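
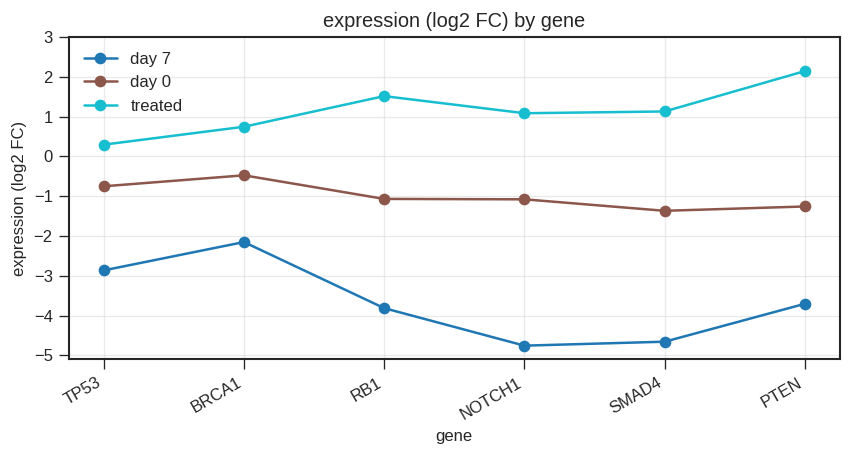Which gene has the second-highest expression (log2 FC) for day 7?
TP53

Top 3 for day 7: BRCA1 ≈ -2, TP53 ≈ -3, PTEN ≈ -4.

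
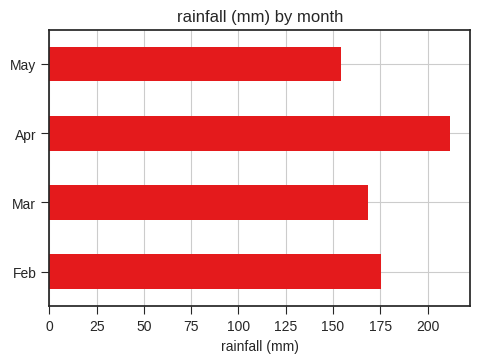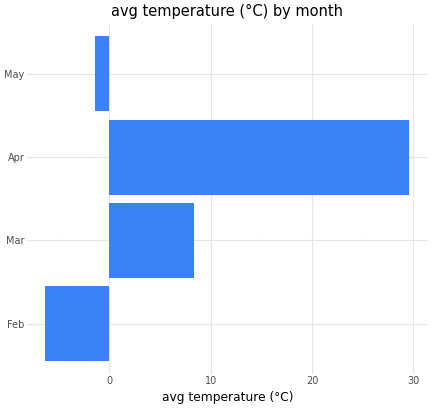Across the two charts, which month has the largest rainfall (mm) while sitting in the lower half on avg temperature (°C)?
Feb

Chart 2 median avg temperature (°C) ≈ 5; below-median months: Feb, May. Among those, Feb has the highest rainfall (mm) (≈ 180).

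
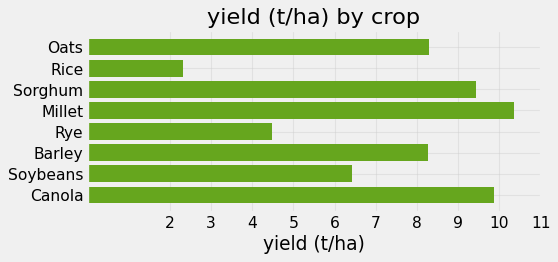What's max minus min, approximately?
Max Millet ≈ 10, min Rice ≈ 2; range ≈ 8.

≈ 8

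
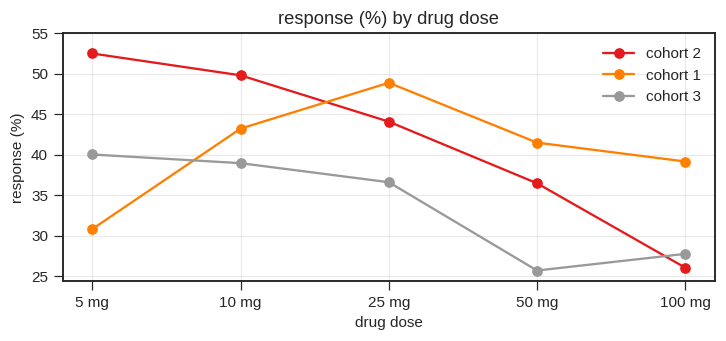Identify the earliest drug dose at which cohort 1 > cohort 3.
10 mg

5 mg: cohort 1 ≈ 30 vs cohort 3 ≈ 40 (not yet); 10 mg: cohort 1 ≈ 45 vs cohort 3 ≈ 40 (first crossover).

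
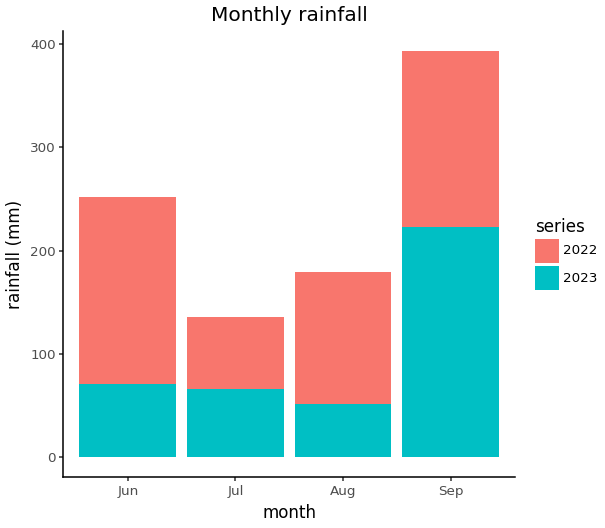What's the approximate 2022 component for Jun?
2022 top ≈ 250, bottom ≈ 50; segment ≈ 200.

≈ 200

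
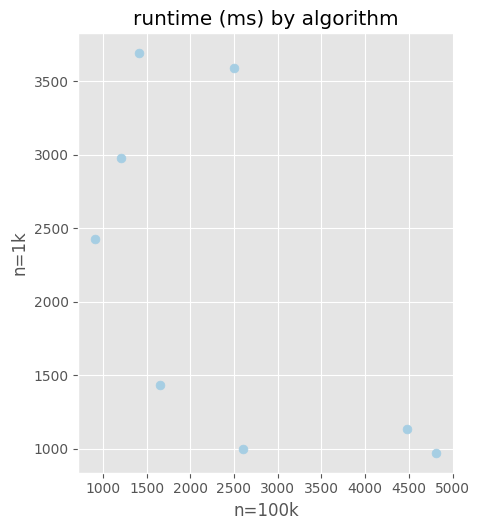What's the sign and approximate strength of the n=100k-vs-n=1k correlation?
Points are negatively correlated; moderate (|r| ≈ 0.6).

negative, moderate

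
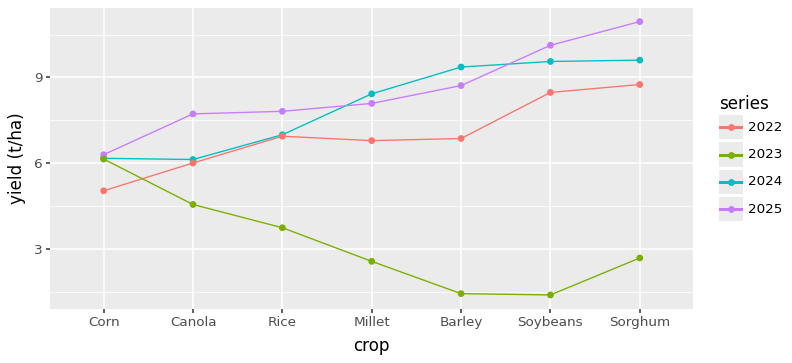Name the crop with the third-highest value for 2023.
Rice

Top 4 for 2023: Corn ≈ 6, Canola ≈ 5, Rice ≈ 4, Sorghum ≈ 3.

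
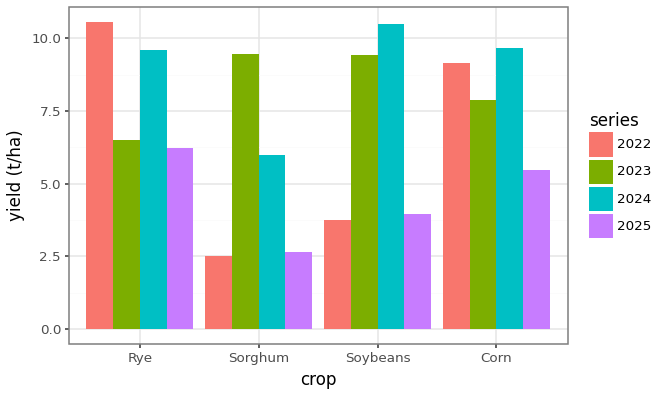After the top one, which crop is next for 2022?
Corn

Top 3 for 2022: Rye ≈ 11, Corn ≈ 9, Soybeans ≈ 4.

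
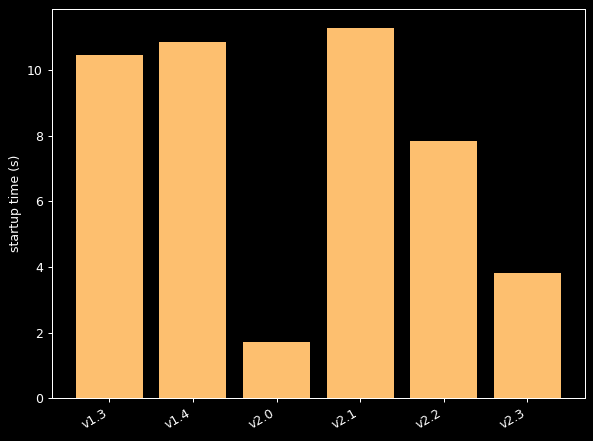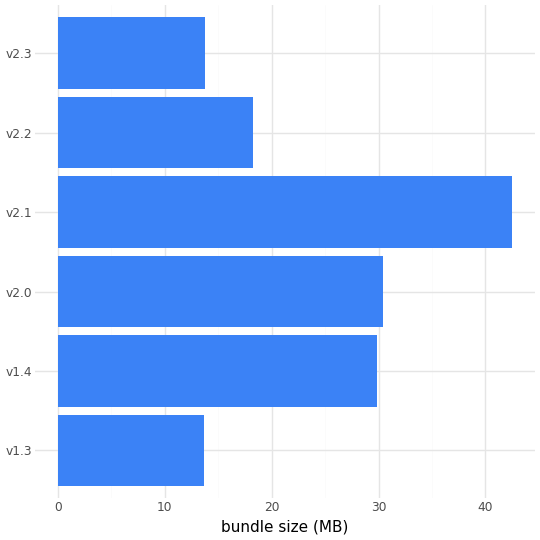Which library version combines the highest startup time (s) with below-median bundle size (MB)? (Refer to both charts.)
v1.3

Chart 2 median bundle size (MB) ≈ 25; below-median library versions: v1.3, v2.2, v2.3. Among those, v1.3 has the highest startup time (s) (≈ 10).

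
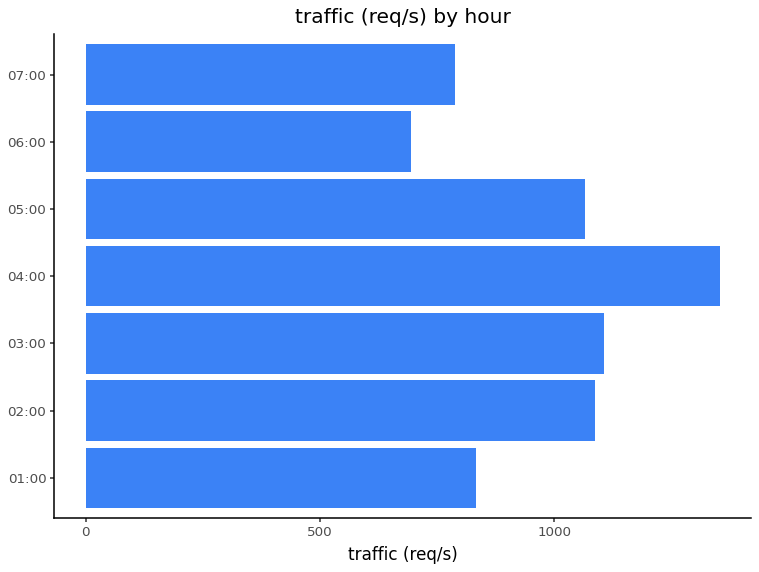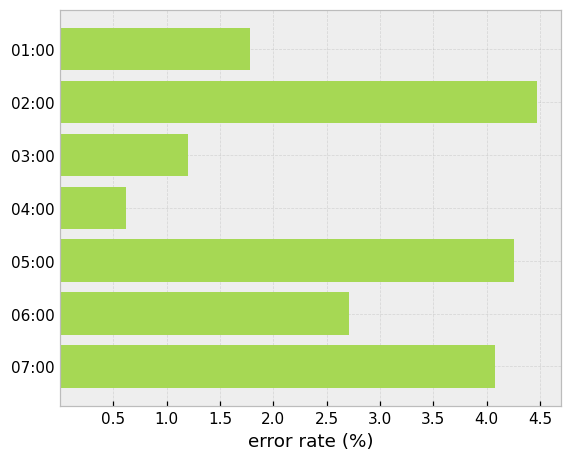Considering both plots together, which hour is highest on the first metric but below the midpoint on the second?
Chart 2 median error rate (%) ≈ 2.5; below-median hours: 01:00, 03:00, 04:00. Among those, 04:00 has the highest traffic (req/s) (≈ 1400).

04:00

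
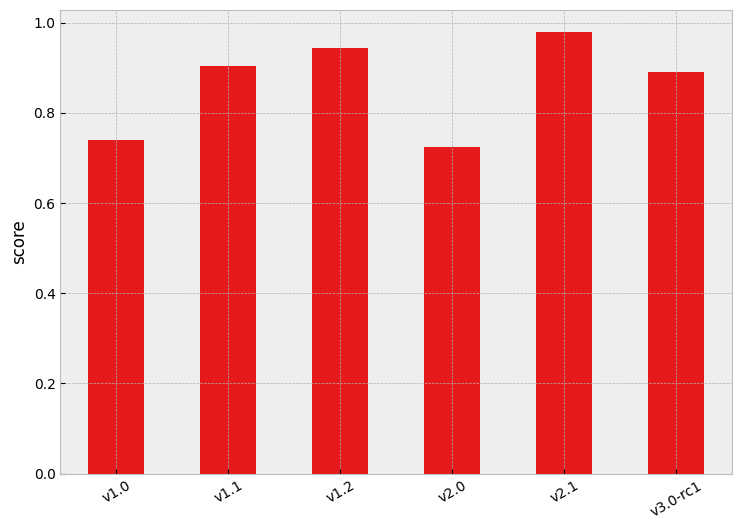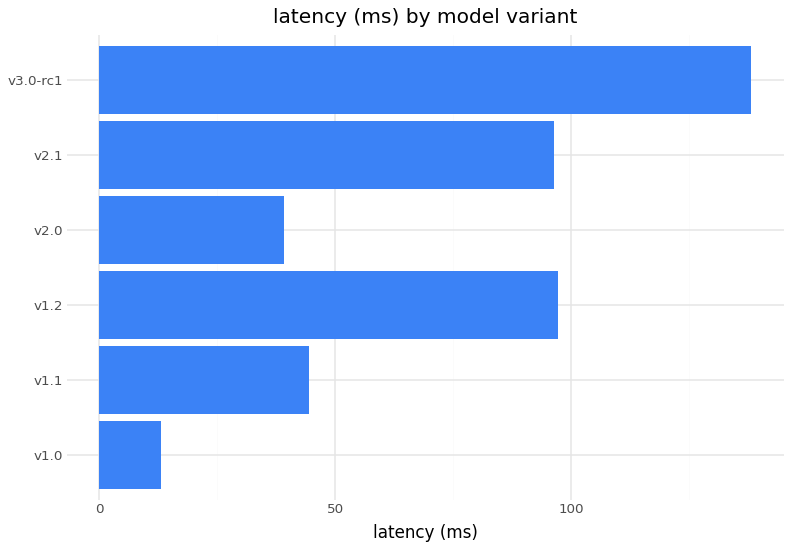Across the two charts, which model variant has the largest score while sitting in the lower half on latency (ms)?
v1.1

Chart 2 median latency (ms) ≈ 80; below-median model variants: v1.0, v1.1, v2.0. Among those, v1.1 has the highest score (≈ 0.9).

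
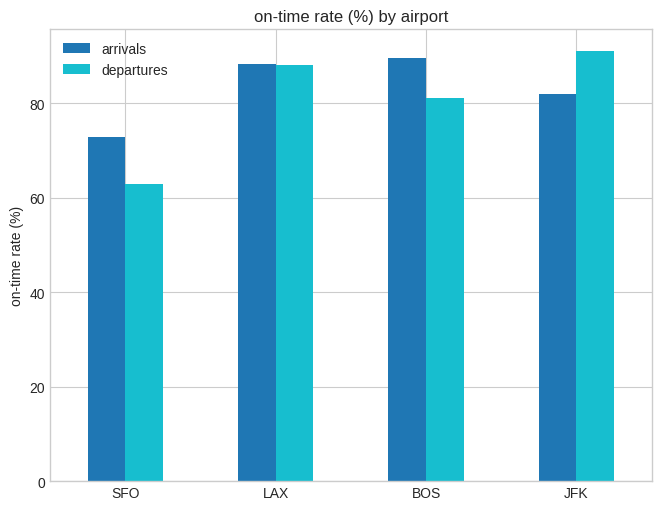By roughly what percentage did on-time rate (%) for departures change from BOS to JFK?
≈ +12.5%

BOS ≈ 80, JFK ≈ 90; (90 − 80) / 80 ≈ +12.5%.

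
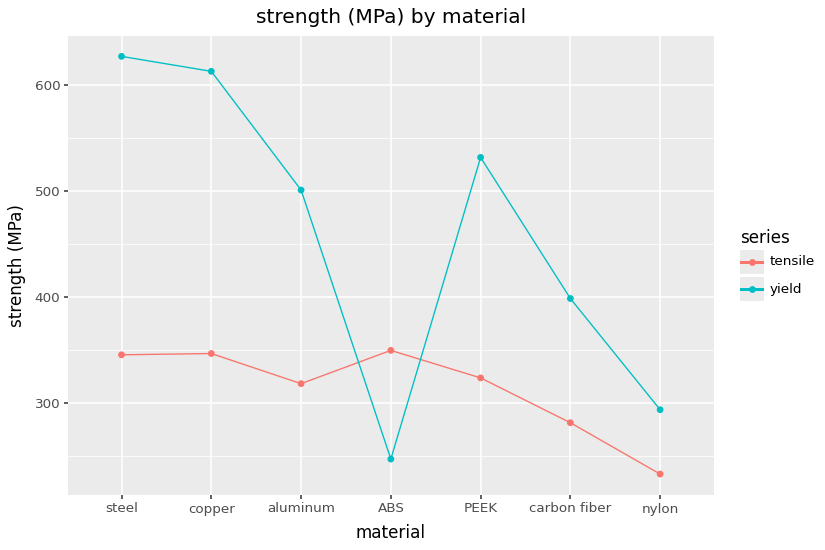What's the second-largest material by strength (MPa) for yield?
copper

Top 3 for yield: steel ≈ 650, copper ≈ 600, PEEK ≈ 550.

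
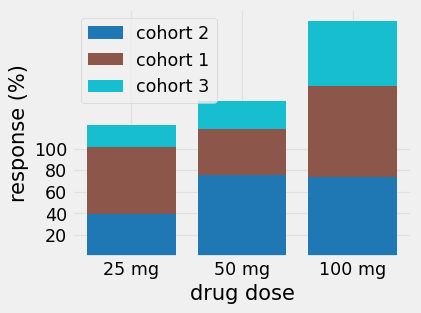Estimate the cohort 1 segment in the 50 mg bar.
≈ 40

cohort 1 top ≈ 120, bottom ≈ 80; segment ≈ 40.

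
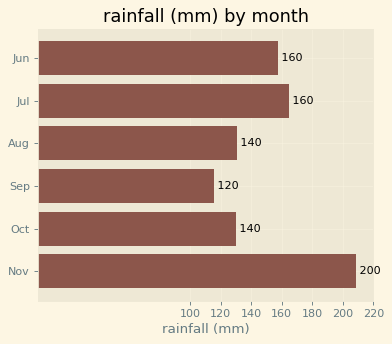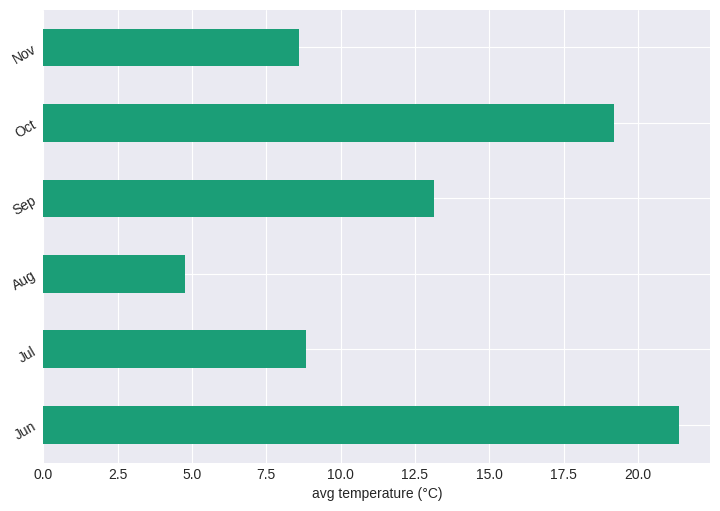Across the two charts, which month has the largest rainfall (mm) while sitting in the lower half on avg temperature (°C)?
Nov

Chart 2 median avg temperature (°C) ≈ 10; below-median months: Jul, Aug, Nov. Among those, Nov has the highest rainfall (mm) (≈ 200).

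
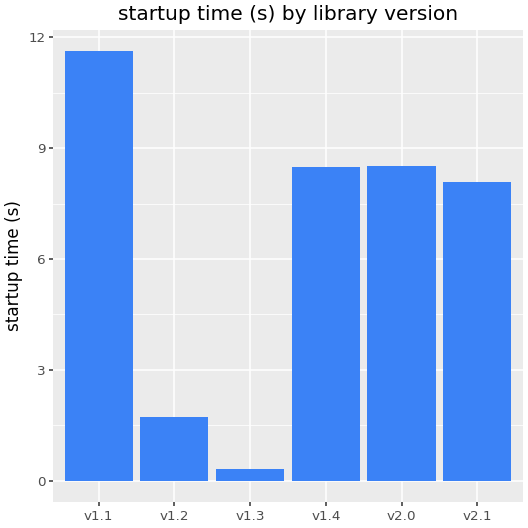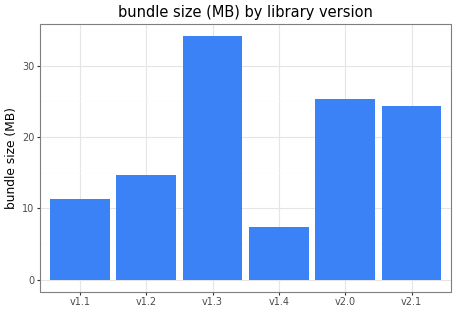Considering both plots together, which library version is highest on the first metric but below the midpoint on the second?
Chart 2 median bundle size (MB) ≈ 20; below-median library versions: v1.1, v1.2, v1.4. Among those, v1.1 has the highest startup time (s) (≈ 12).

v1.1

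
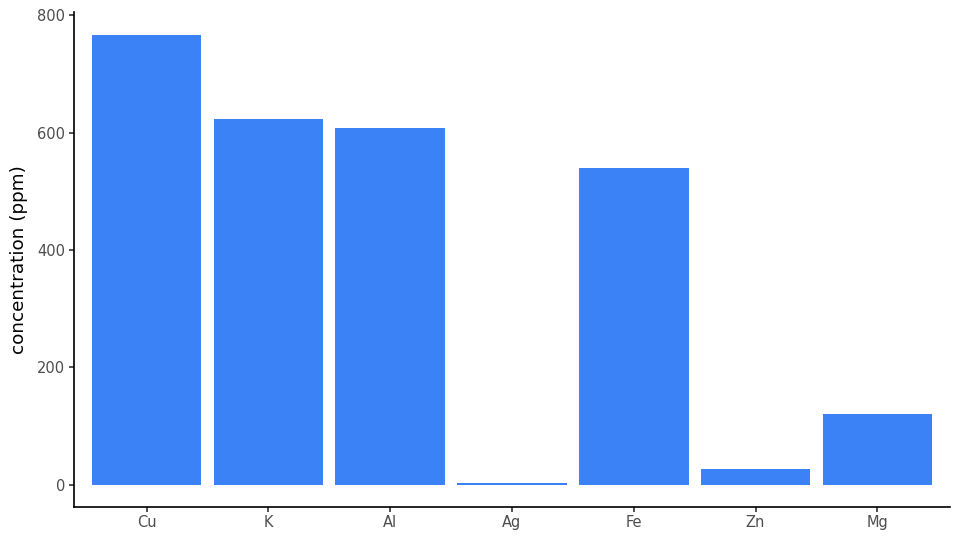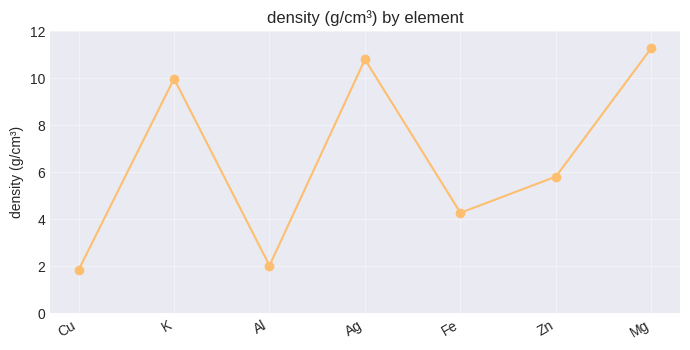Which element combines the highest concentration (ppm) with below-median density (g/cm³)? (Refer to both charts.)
Cu

Chart 2 median density (g/cm³) ≈ 6; below-median elements: Cu, Al, Fe. Among those, Cu has the highest concentration (ppm) (≈ 800).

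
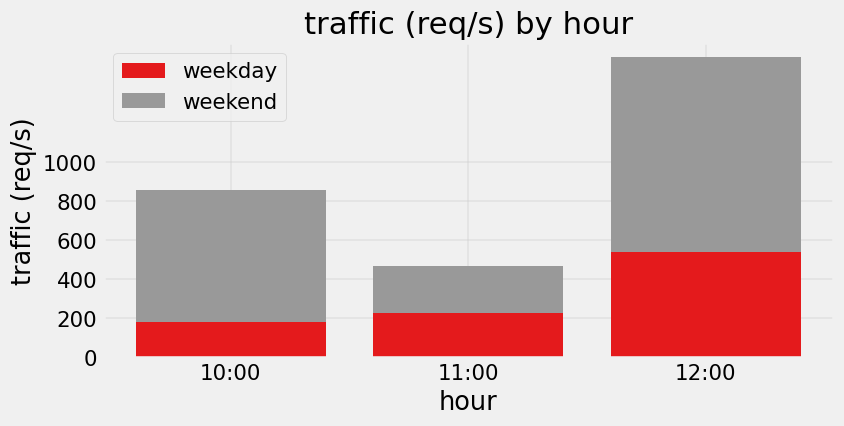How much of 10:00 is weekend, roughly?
≈ 600

weekend top ≈ 800, bottom ≈ 200; segment ≈ 600.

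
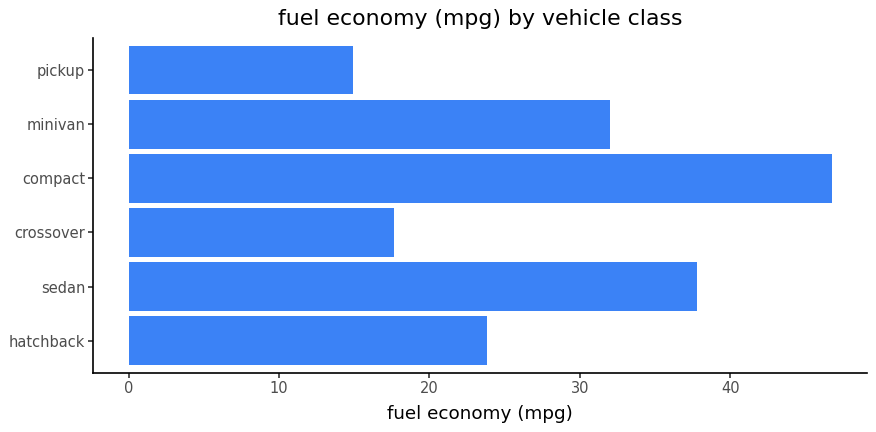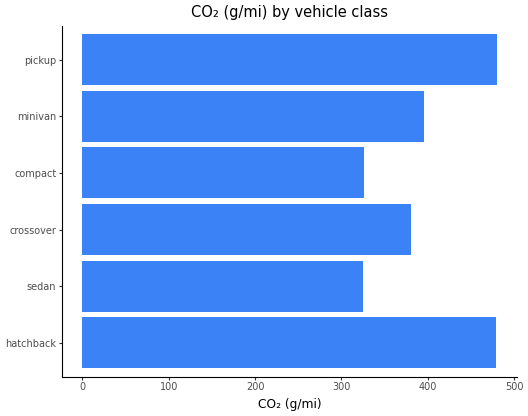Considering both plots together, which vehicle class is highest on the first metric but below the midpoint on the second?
compact

Chart 2 median CO₂ (g/mi) ≈ 400; below-median vehicle classes: sedan, crossover, compact. Among those, compact has the highest fuel economy (mpg) (≈ 45).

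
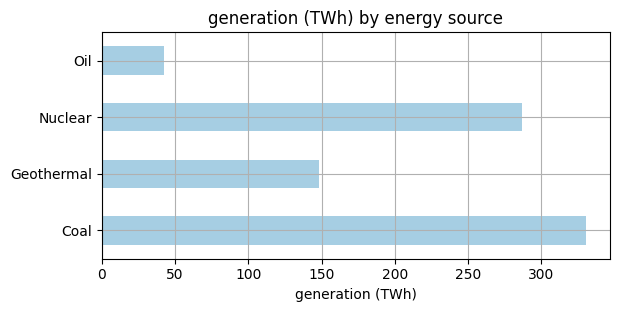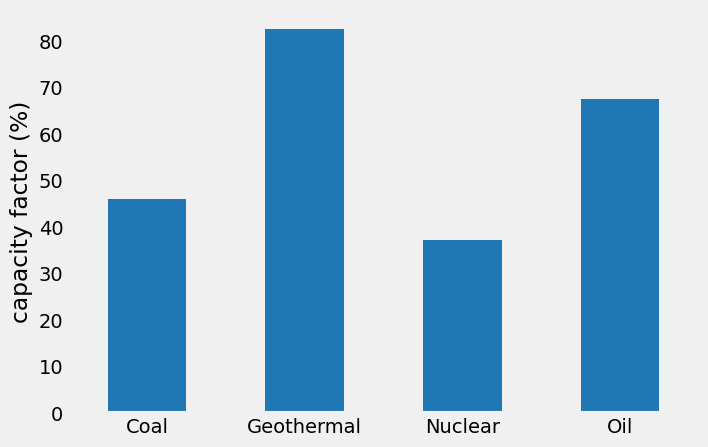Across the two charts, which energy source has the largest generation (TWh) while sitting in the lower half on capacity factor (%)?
Chart 2 median capacity factor (%) ≈ 60; below-median energy sources: Coal, Nuclear. Among those, Coal has the highest generation (TWh) (≈ 350).

Coal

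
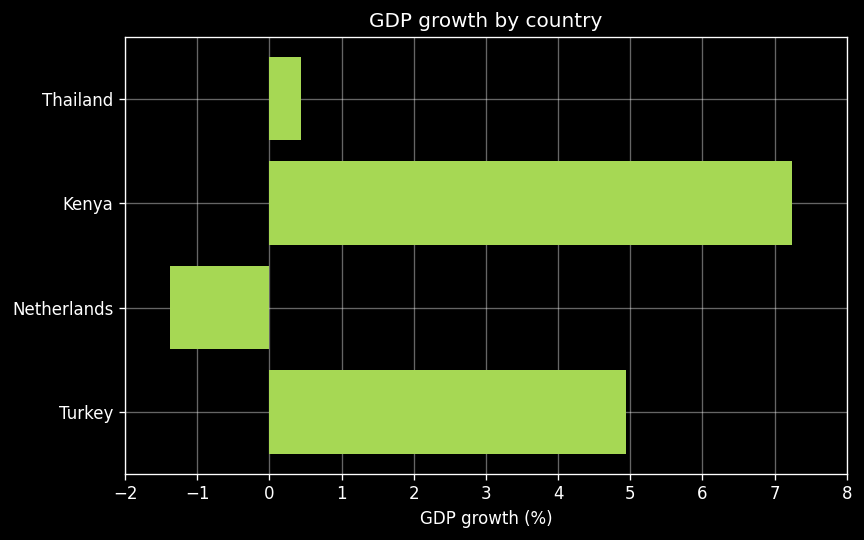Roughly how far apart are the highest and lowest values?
≈ 8

Max Kenya ≈ 7, min Netherlands ≈ -1; range ≈ 8.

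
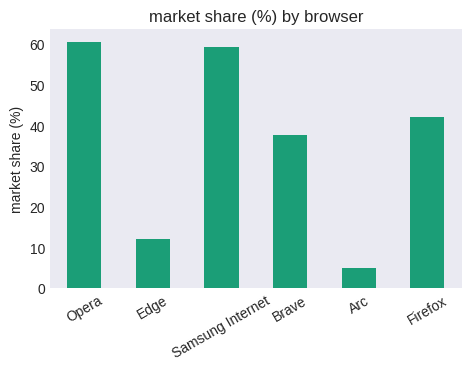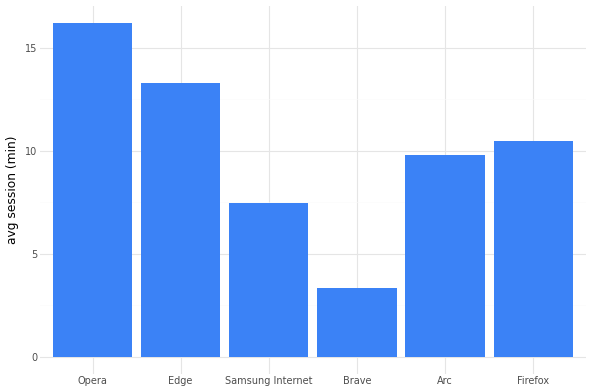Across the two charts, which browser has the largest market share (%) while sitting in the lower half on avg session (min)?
Samsung Internet

Chart 2 median avg session (min) ≈ 10; below-median browsers: Samsung Internet, Brave, Arc. Among those, Samsung Internet has the highest market share (%) (≈ 60).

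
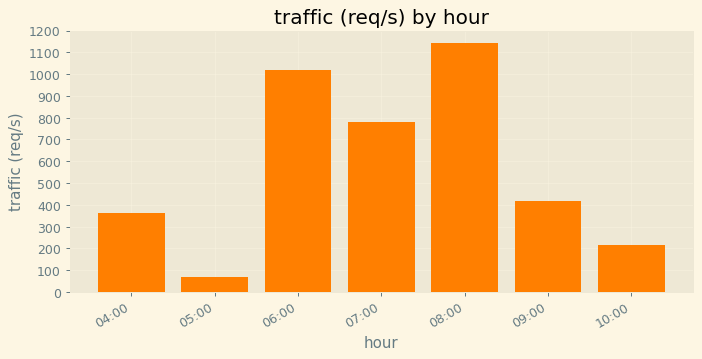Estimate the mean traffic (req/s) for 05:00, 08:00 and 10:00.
(100 + 1100 + 200) / 3 ≈ 467.

≈ 467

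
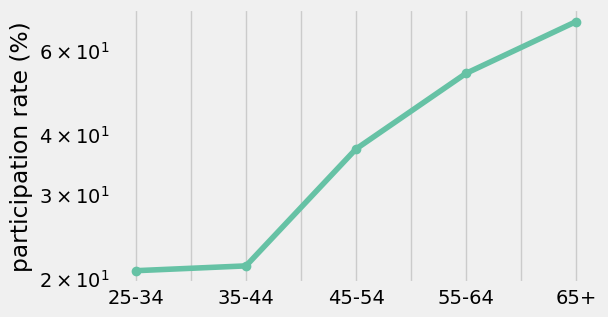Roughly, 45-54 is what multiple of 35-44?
≈ 1.75×

45-54 ≈ 35, 35-44 ≈ 20; 35/20 ≈ 1.75.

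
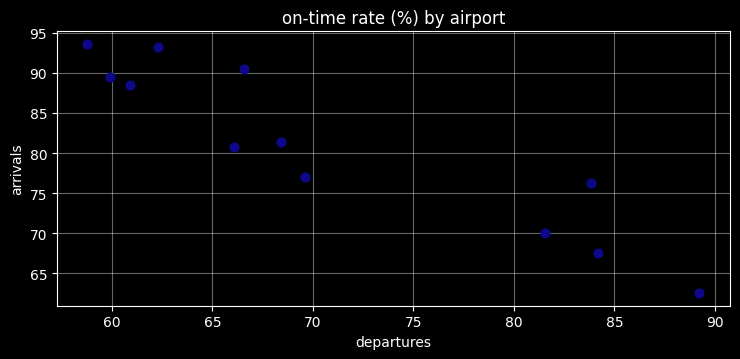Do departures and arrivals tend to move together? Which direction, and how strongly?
negative, strong

Points are negatively correlated; strong (|r| ≈ 0.9).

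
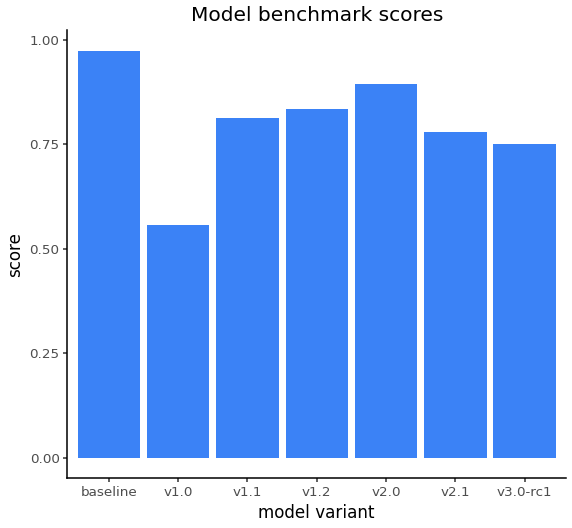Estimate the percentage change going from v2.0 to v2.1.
≈ -11.1%

v2.0 ≈ 0.9, v2.1 ≈ 0.8; (0.8 − 0.9) / 0.9 ≈ -11.1%.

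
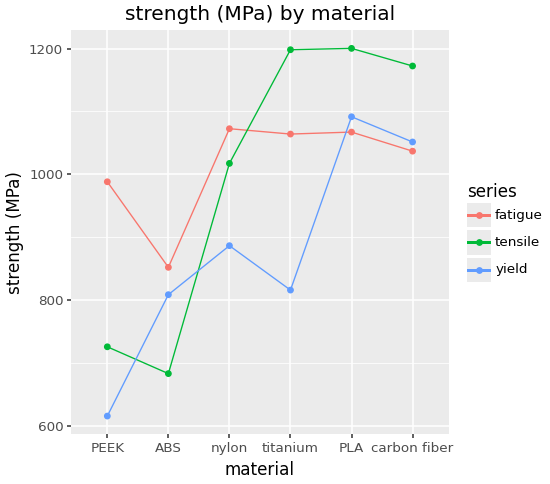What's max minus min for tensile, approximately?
Max PLA ≈ 1200, min ABS ≈ 700; range ≈ 500.

≈ 500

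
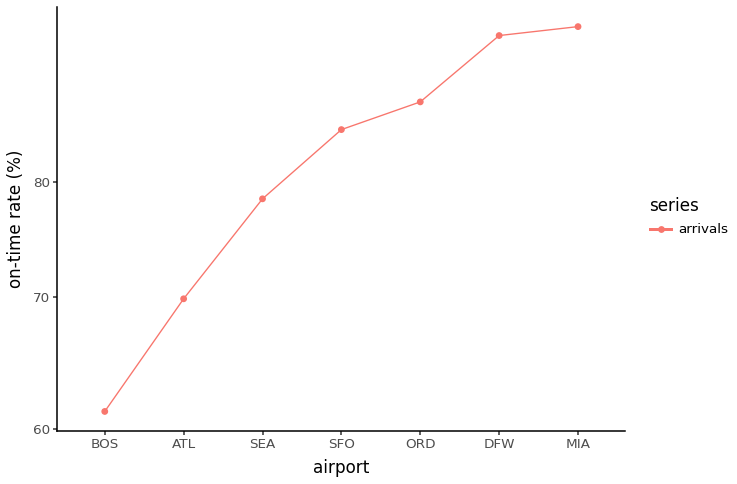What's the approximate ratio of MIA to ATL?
≈ 1.36×

MIA ≈ 95, ATL ≈ 70; 95/70 ≈ 1.36.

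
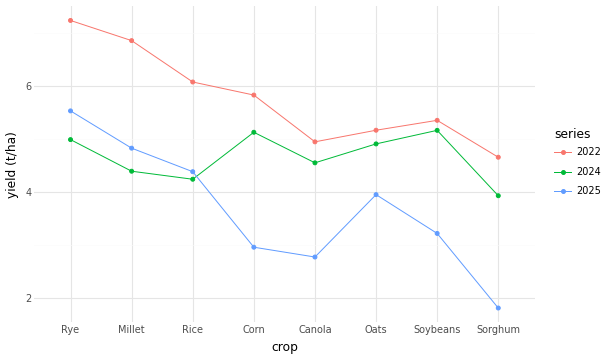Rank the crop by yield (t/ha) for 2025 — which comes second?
Millet

Top 3 for 2025: Rye ≈ 5.5, Millet ≈ 5.0, Rice ≈ 4.5.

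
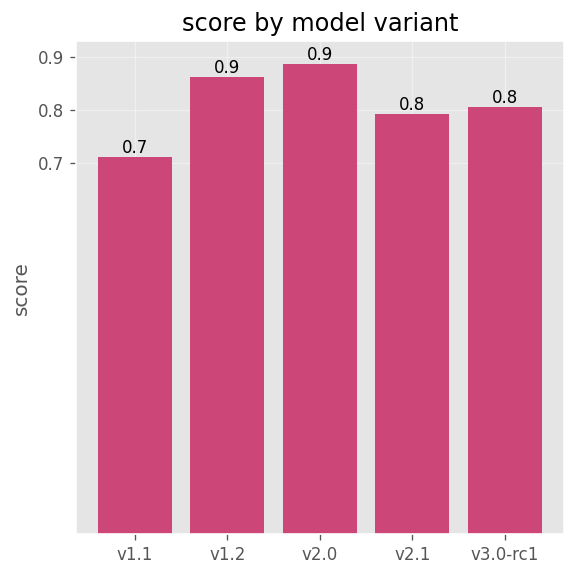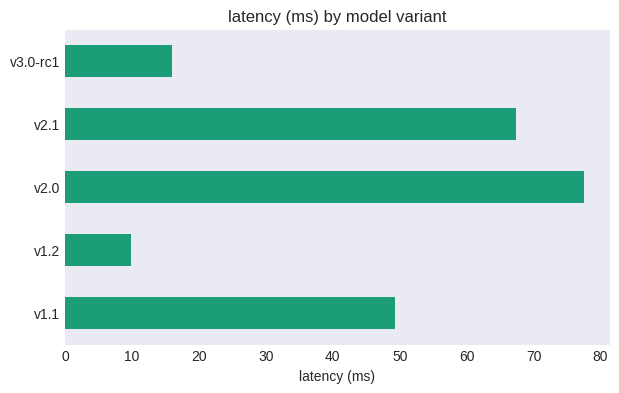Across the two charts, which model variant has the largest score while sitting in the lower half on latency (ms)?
Chart 2 median latency (ms) ≈ 50; below-median model variants: v1.2, v3.0-rc1. Among those, v1.2 has the highest score (≈ 0.9).

v1.2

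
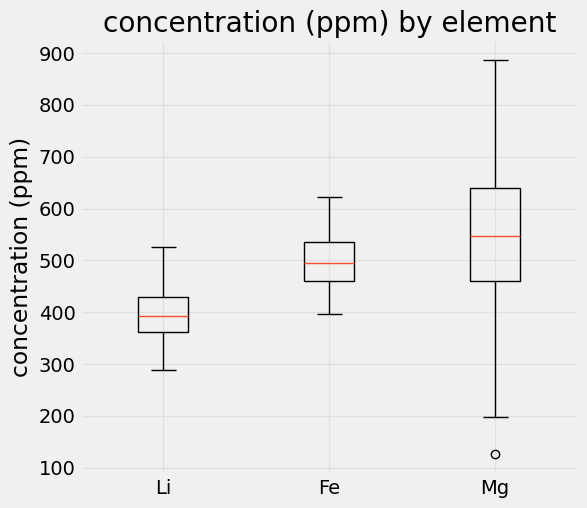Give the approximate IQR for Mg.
Q3 ≈ 640, Q1 ≈ 460; IQR ≈ 180.

≈ 180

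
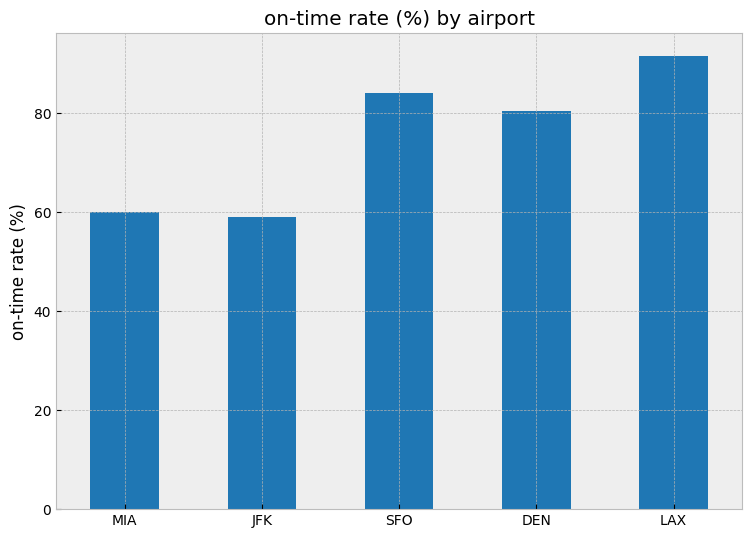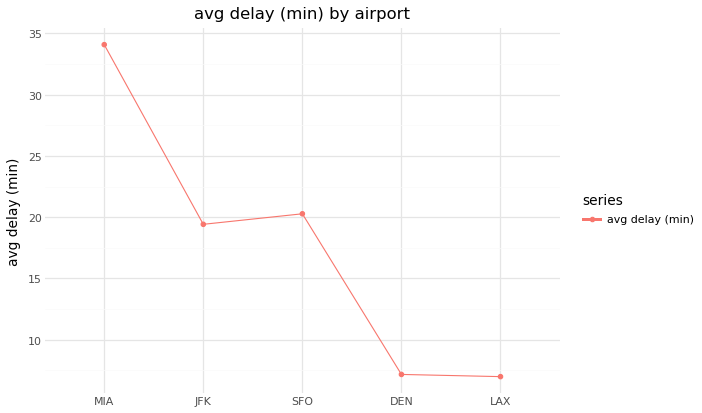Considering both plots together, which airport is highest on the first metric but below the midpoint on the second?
LAX

Chart 2 median avg delay (min) ≈ 20; below-median airports: DEN, LAX. Among those, LAX has the highest on-time rate (%) (≈ 90).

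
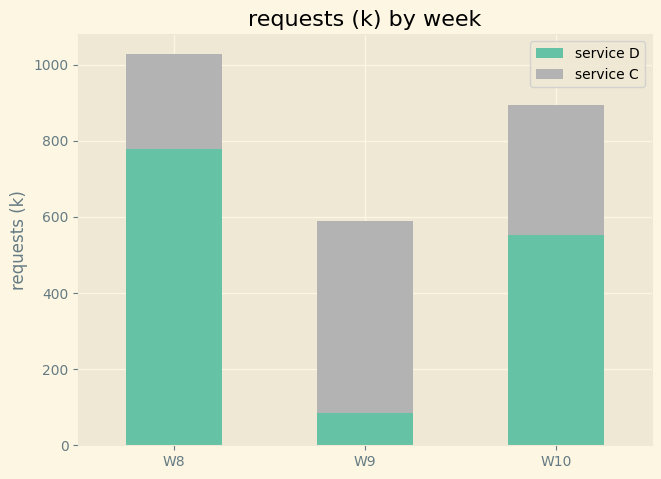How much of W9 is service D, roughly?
≈ 100

service D top ≈ 100, bottom ≈ 0; segment ≈ 100.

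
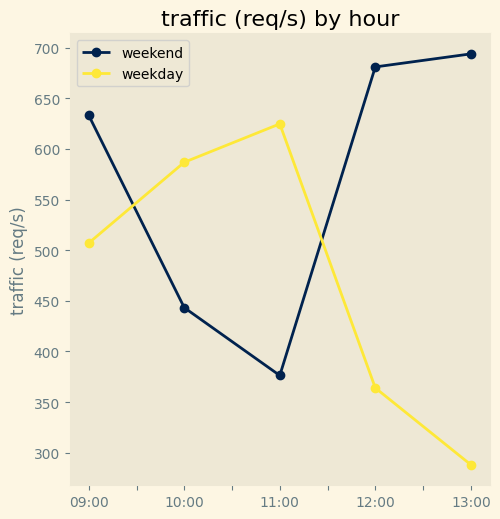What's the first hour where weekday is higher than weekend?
09:00: weekday ≈ 500 vs weekend ≈ 650 (not yet); 10:00: weekday ≈ 600 vs weekend ≈ 450 (first crossover).

10:00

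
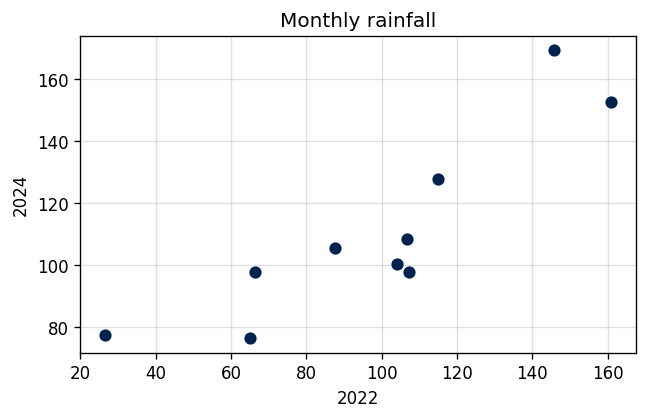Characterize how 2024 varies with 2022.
Points are positively correlated; strong (|r| ≈ 0.9).

positive, strong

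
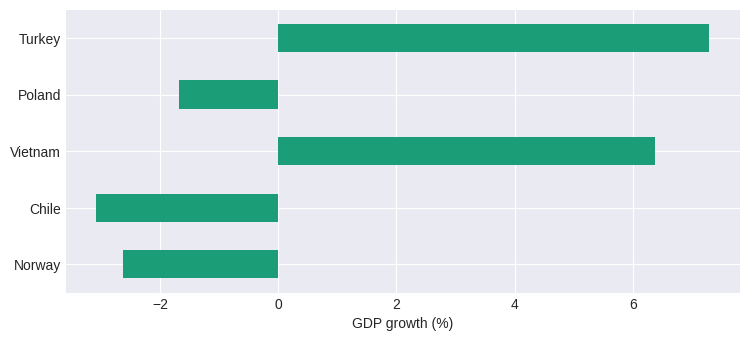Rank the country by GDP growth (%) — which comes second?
Vietnam

Top 3: Turkey ≈ 7, Vietnam ≈ 6, Poland ≈ -2.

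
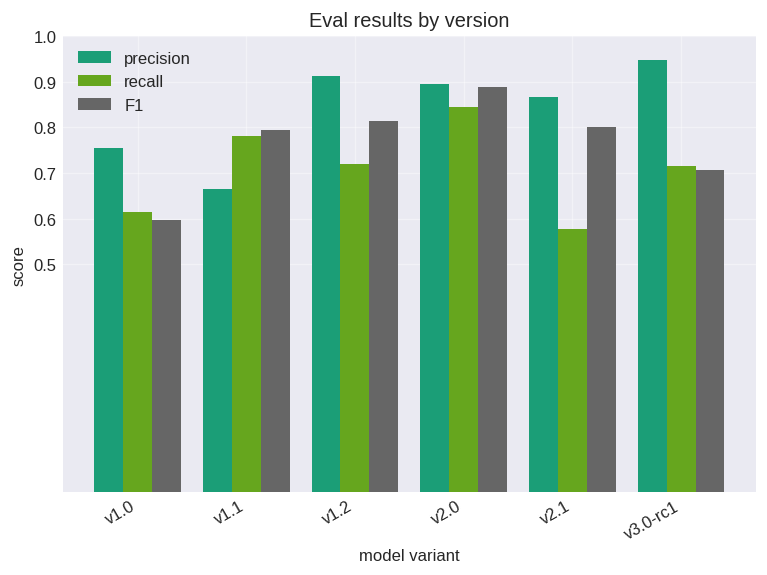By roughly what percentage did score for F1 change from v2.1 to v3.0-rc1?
v2.1 ≈ 0.8, v3.0-rc1 ≈ 0.7; (0.7 − 0.8) / 0.8 ≈ -12.5%.

≈ -12.5%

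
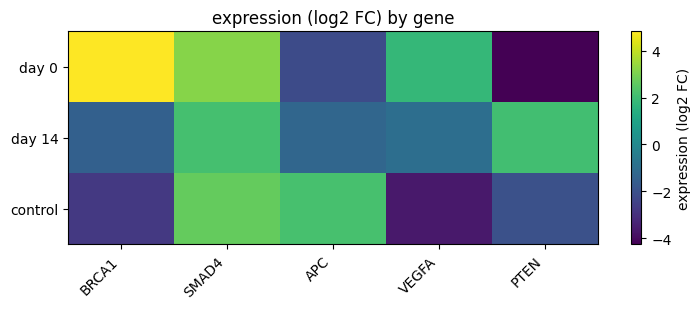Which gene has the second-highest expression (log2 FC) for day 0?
SMAD4

Top 3 for day 0: BRCA1 ≈ 5, SMAD4 ≈ 3, VEGFA ≈ 2.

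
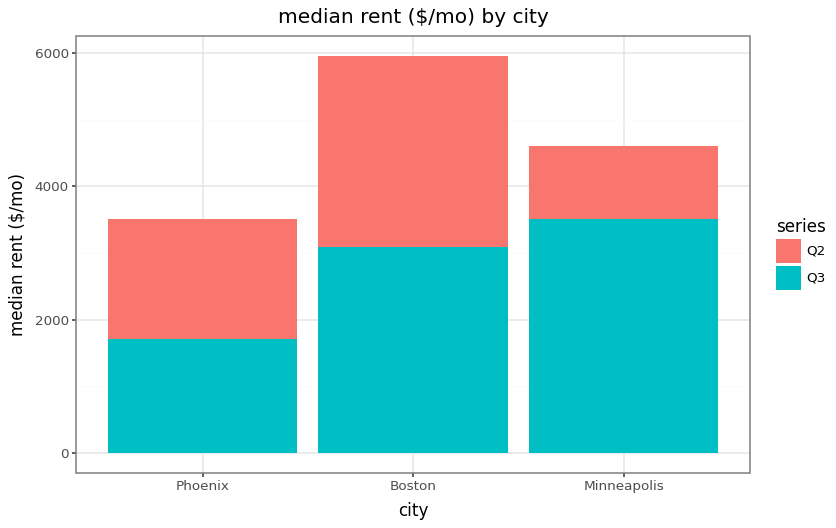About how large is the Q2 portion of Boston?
Q2 top ≈ 6000, bottom ≈ 3000; segment ≈ 3000.

≈ 3000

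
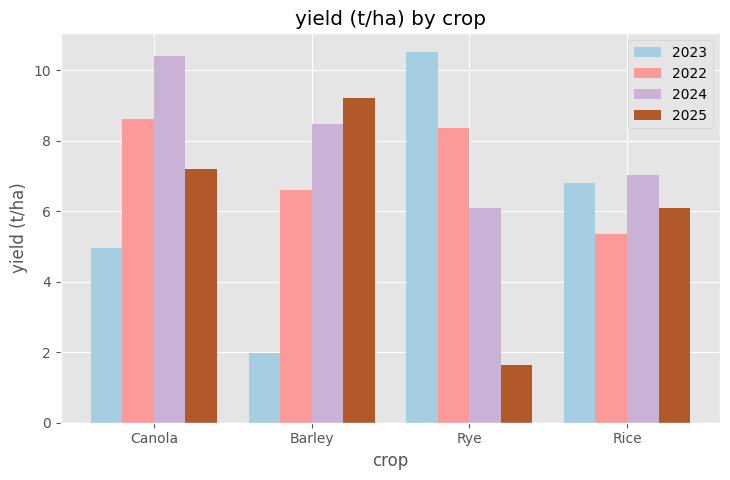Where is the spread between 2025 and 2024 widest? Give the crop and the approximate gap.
Rye: 2025 ≈ 2, 2024 ≈ 6 → gap ≈ 4. Next-largest (Canola) is only ≈ 3.

Rye, ≈ 4 t/ha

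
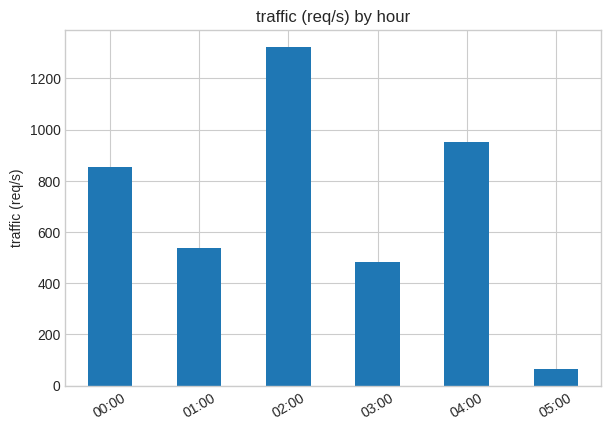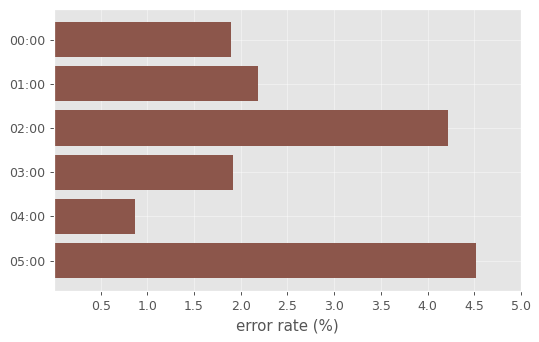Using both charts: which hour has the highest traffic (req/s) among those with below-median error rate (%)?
Chart 2 median error rate (%) ≈ 2; below-median hours: 00:00, 03:00, 04:00. Among those, 04:00 has the highest traffic (req/s) (≈ 1000).

04:00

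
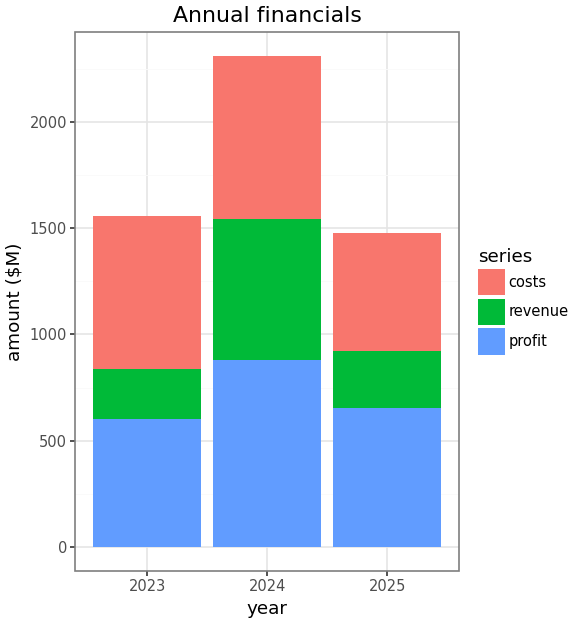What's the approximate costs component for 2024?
costs top ≈ 2400, bottom ≈ 1600; segment ≈ 800.

≈ 800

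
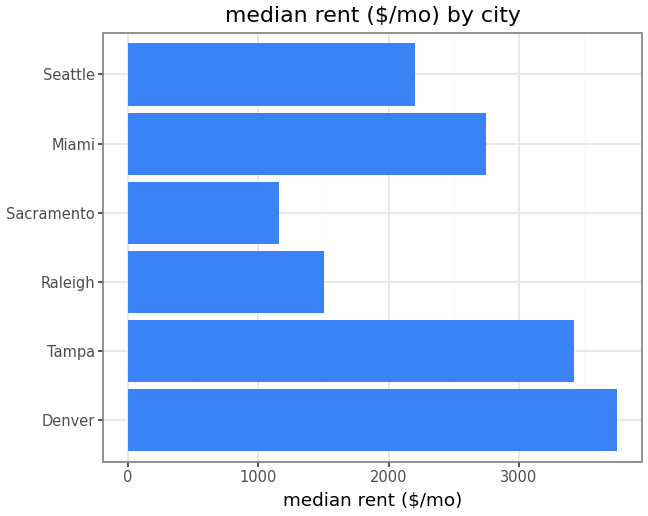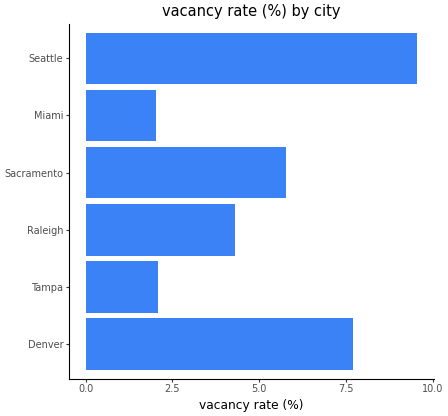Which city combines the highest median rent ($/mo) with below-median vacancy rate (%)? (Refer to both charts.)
Chart 2 median vacancy rate (%) ≈ 5; below-median cities: Tampa, Raleigh, Miami. Among those, Tampa has the highest median rent ($/mo) (≈ 3500).

Tampa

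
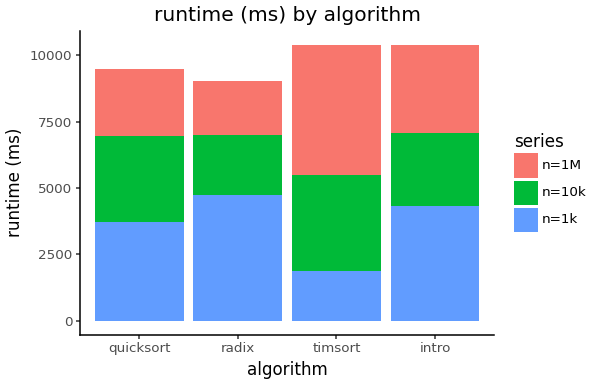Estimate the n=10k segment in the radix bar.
n=10k top ≈ 7000, bottom ≈ 5000; segment ≈ 2000.

≈ 2000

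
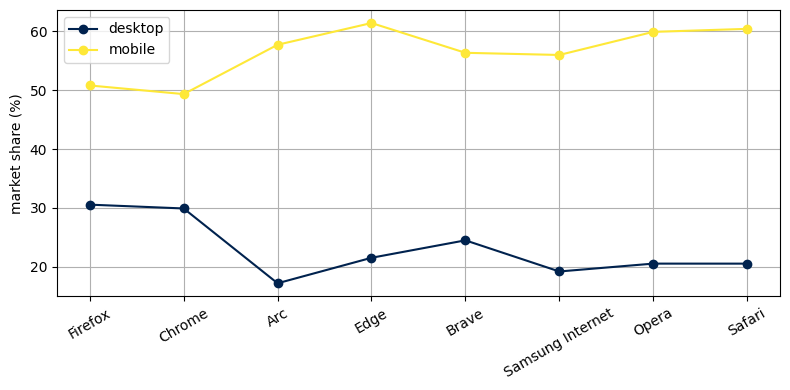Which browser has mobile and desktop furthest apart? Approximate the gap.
Arc: mobile ≈ 60, desktop ≈ 15 → gap ≈ 45. Next-largest (Safari) is only ≈ 40.

Arc, ≈ 45 %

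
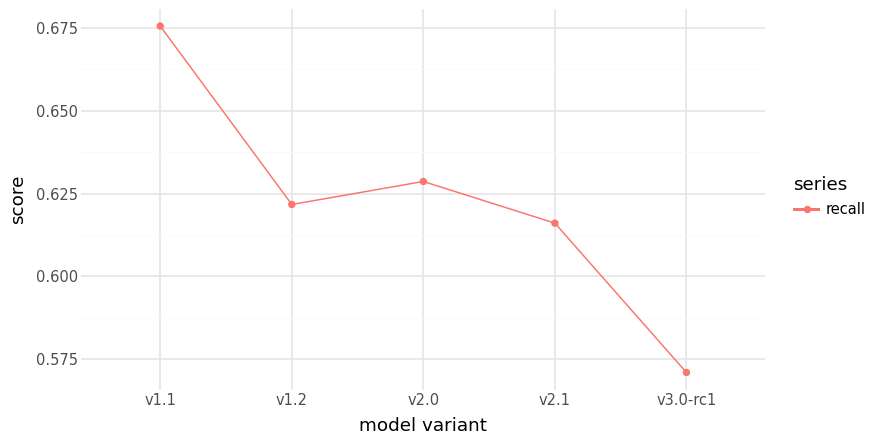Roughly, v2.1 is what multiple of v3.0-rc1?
v2.1 ≈ 0.62, v3.0-rc1 ≈ 0.57; 0.62/0.57 ≈ 1.09.

≈ 1.09×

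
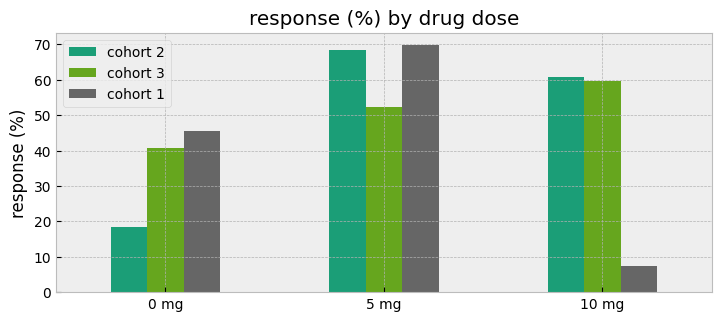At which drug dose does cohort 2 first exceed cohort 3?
0 mg: cohort 2 ≈ 20 vs cohort 3 ≈ 40 (not yet); 5 mg: cohort 2 ≈ 70 vs cohort 3 ≈ 50 (first crossover).

5 mg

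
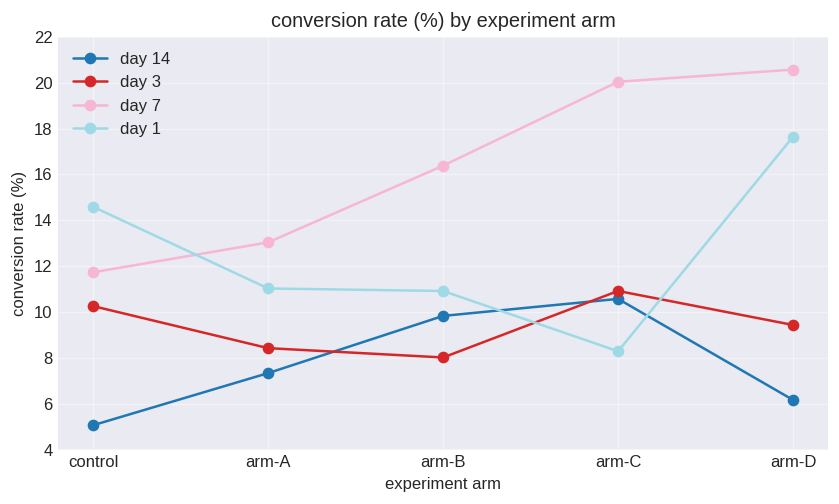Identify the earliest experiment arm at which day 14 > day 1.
arm-C

arm-B: day 14 ≈ 10 vs day 1 ≈ 10 (not yet); arm-C: day 14 ≈ 10 vs day 1 ≈ 8 (first crossover).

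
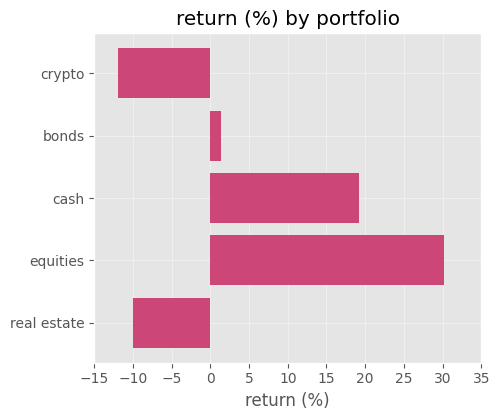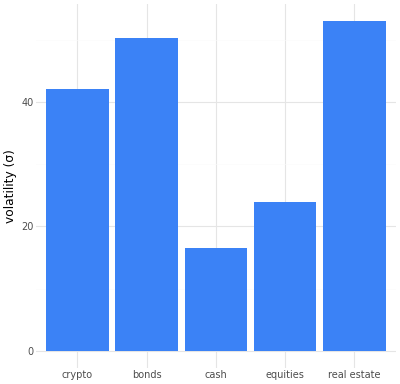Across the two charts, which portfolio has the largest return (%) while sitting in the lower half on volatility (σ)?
Chart 2 median volatility (σ) ≈ 40; below-median portfolios: cash, equities. Among those, equities has the highest return (%) (≈ 30).

equities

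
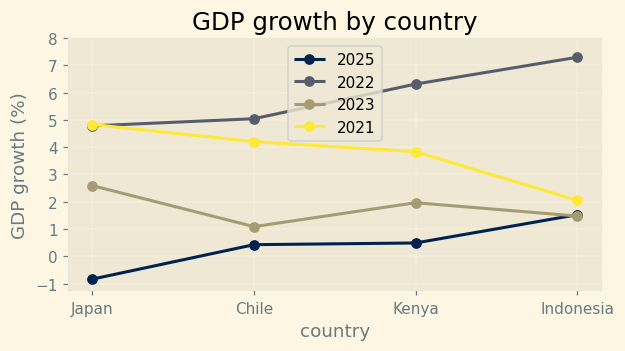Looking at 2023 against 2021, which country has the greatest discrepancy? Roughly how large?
Chile: 2023 ≈ 1, 2021 ≈ 4 → gap ≈ 3. Next-largest (Japan) is only ≈ 2.

Chile, ≈ 3 %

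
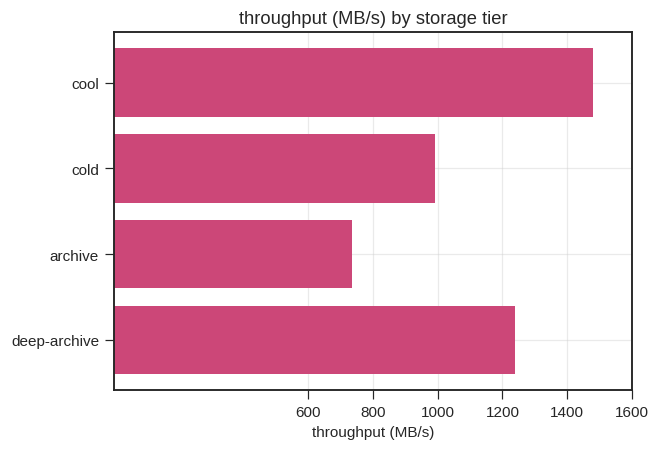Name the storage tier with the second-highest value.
Top 3: cool ≈ 1400, deep-archive ≈ 1200, cold ≈ 1000.

deep-archive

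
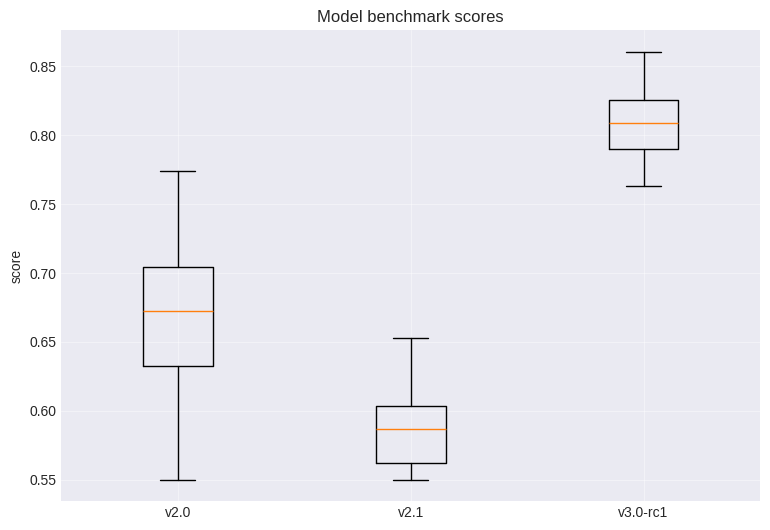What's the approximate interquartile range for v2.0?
≈ 0.06

Q3 ≈ 0.70, Q1 ≈ 0.64; IQR ≈ 0.06.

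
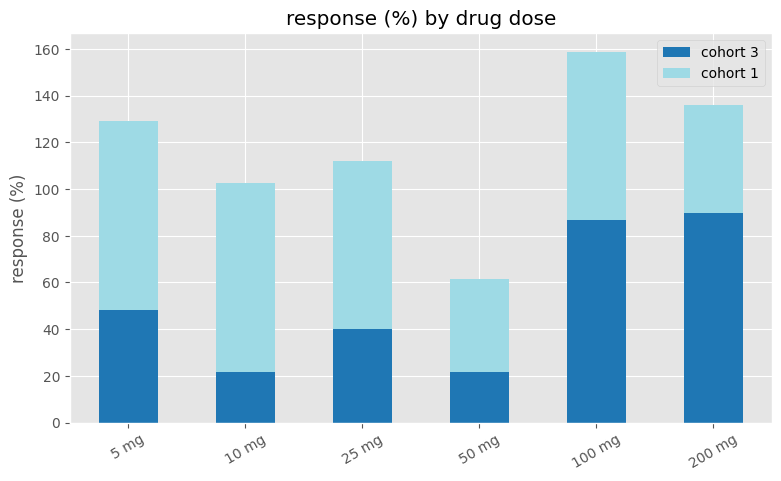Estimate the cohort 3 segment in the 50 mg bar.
≈ 20

cohort 3 top ≈ 20, bottom ≈ 0; segment ≈ 20.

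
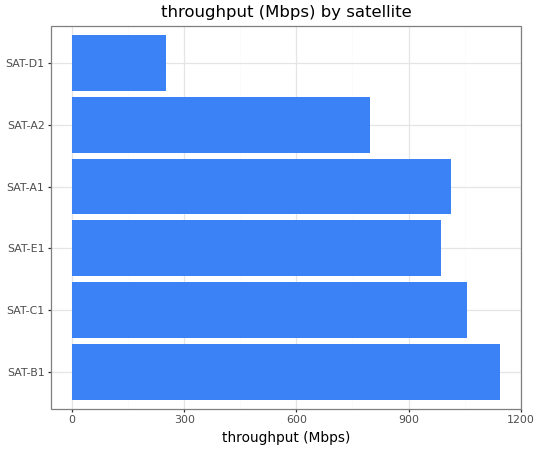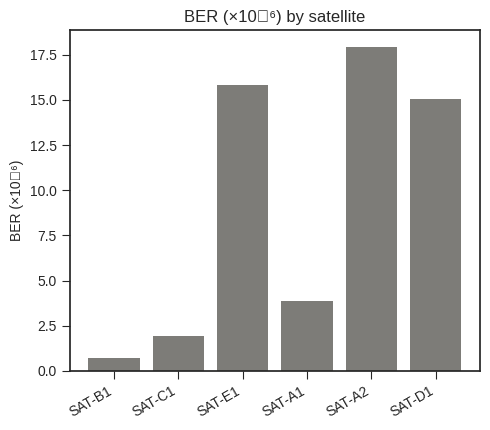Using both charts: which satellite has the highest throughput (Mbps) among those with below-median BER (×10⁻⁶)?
Chart 2 median BER (×10⁻⁶) ≈ 10; below-median satellites: SAT-B1, SAT-C1, SAT-A1. Among those, SAT-B1 has the highest throughput (Mbps) (≈ 1200).

SAT-B1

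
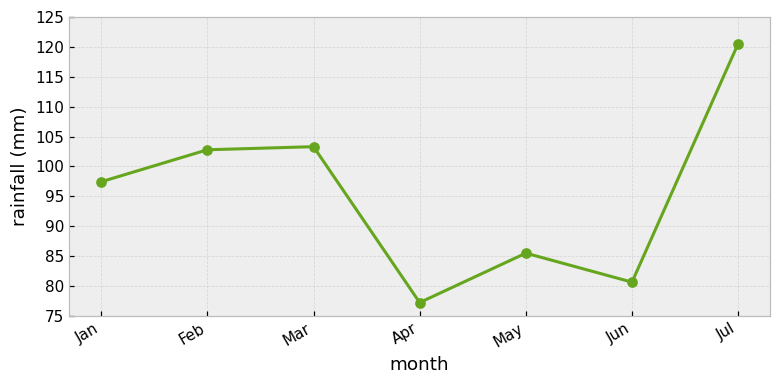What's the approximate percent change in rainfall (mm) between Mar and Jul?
≈ +14.3%

Mar ≈ 105, Jul ≈ 120; (120 − 105) / 105 ≈ +14.3%.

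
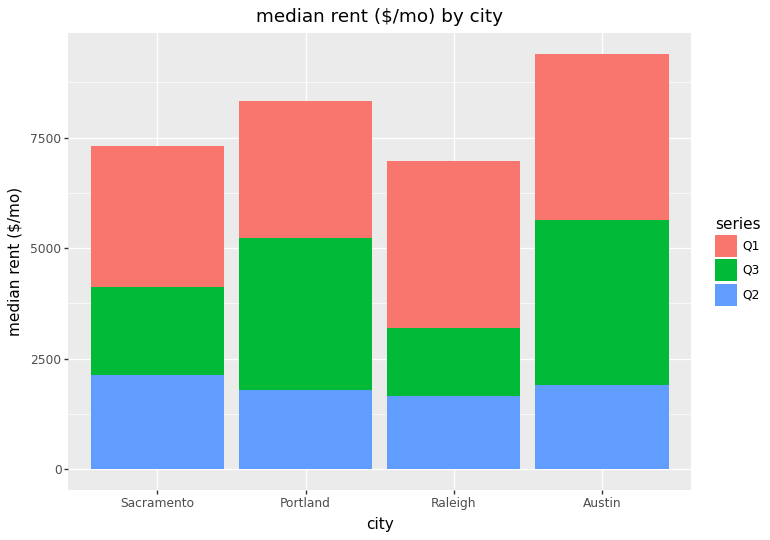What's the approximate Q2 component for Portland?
Q2 top ≈ 2000, bottom ≈ 0; segment ≈ 2000.

≈ 2000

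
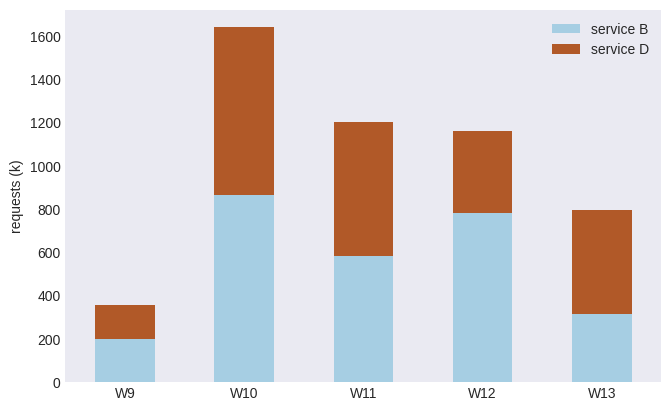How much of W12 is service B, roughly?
service B top ≈ 800, bottom ≈ 0; segment ≈ 800.

≈ 800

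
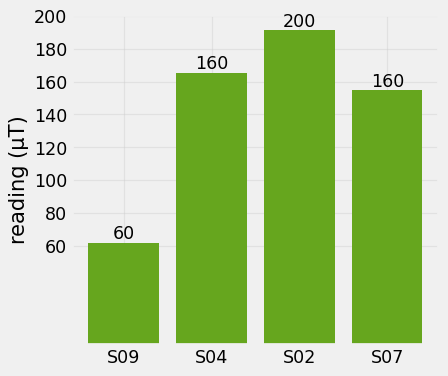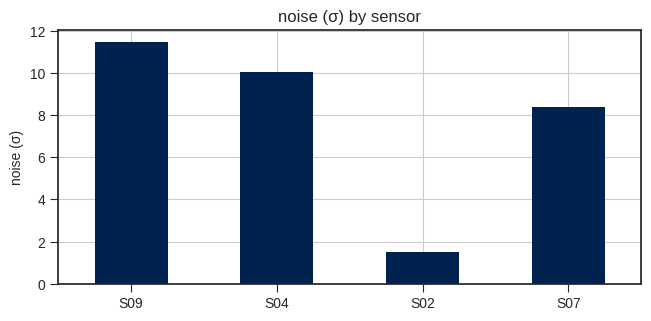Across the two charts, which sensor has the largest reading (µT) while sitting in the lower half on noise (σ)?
S02

Chart 2 median noise (σ) ≈ 10; below-median sensors: S02, S07. Among those, S02 has the highest reading (µT) (≈ 200).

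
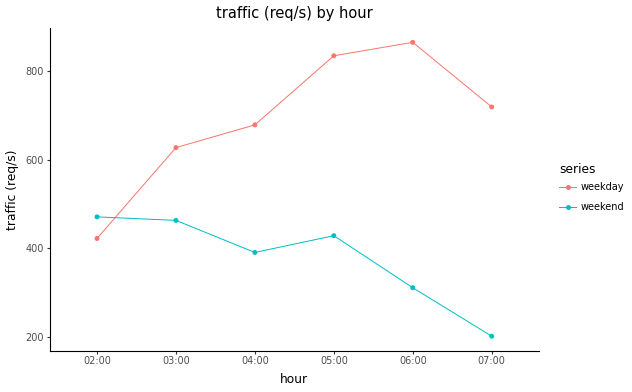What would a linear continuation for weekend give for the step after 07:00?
Last three: 400, 300, 200 → slope ≈ -100/step → next ≈ 100.

≈ 100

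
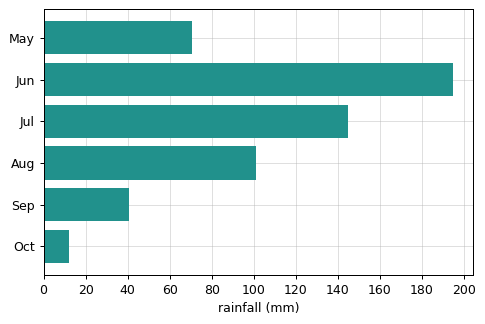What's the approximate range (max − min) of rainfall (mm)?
Max Jun ≈ 200, min Oct ≈ 20; range ≈ 180.

≈ 180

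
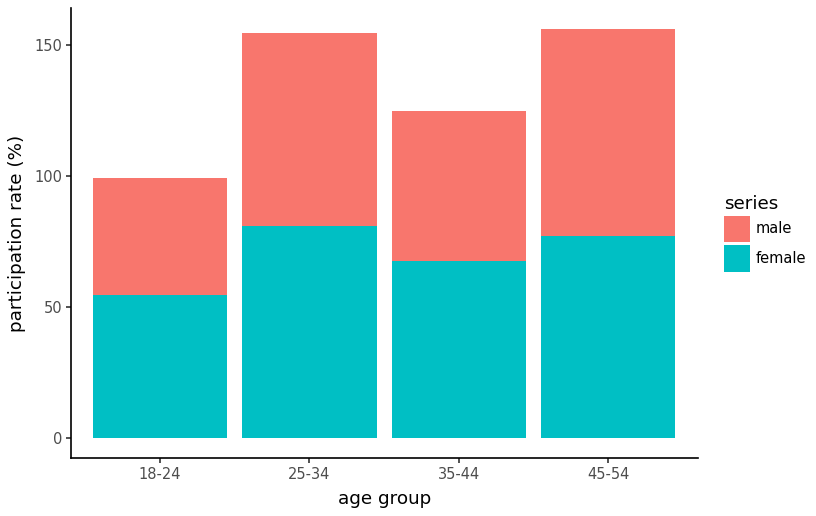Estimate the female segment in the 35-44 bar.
female top ≈ 60, bottom ≈ 0; segment ≈ 60.

≈ 60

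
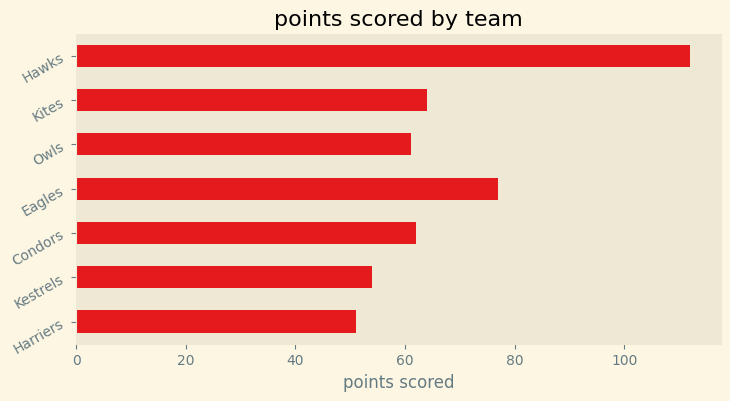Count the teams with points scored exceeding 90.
1

Above 90: Hawks.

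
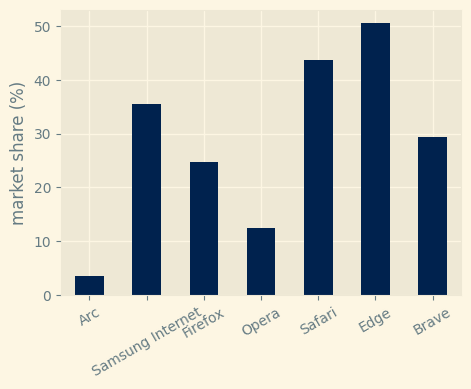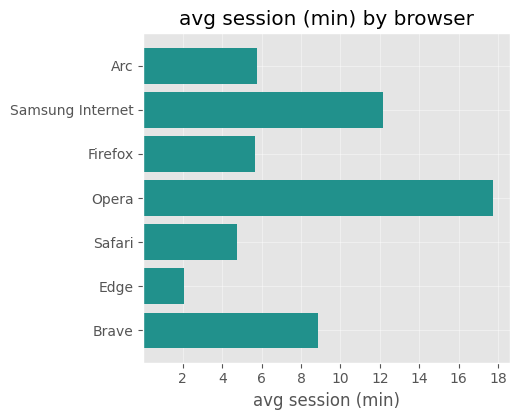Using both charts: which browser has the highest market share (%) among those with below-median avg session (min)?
Chart 2 median avg session (min) ≈ 6; below-median browsers: Firefox, Safari, Edge. Among those, Edge has the highest market share (%) (≈ 50).

Edge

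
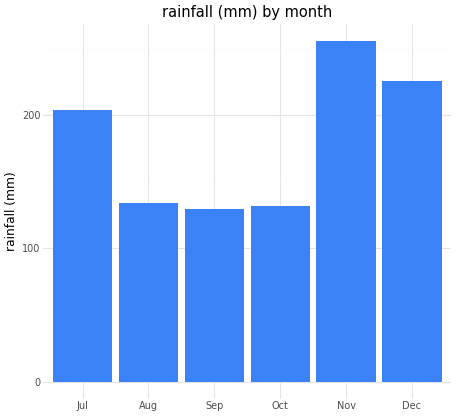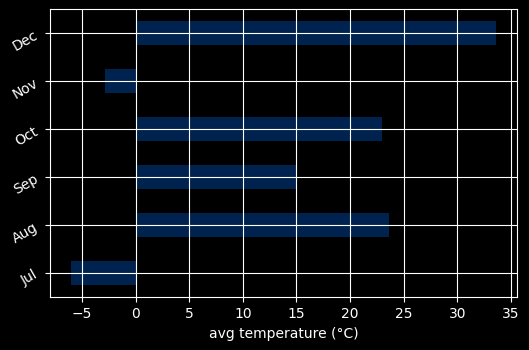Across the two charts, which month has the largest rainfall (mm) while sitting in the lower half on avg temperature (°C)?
Chart 2 median avg temperature (°C) ≈ 20; below-median months: Jul, Sep, Nov. Among those, Nov has the highest rainfall (mm) (≈ 250).

Nov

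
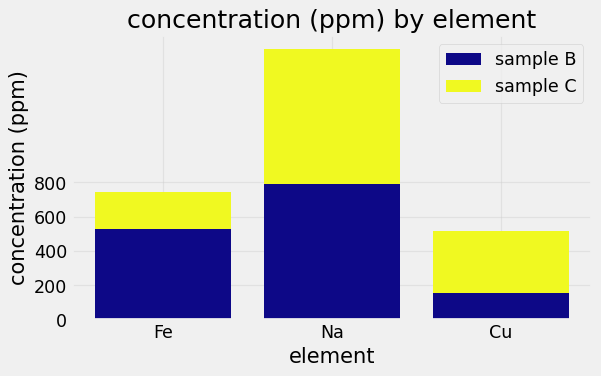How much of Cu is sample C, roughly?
≈ 400

sample C top ≈ 600, bottom ≈ 200; segment ≈ 400.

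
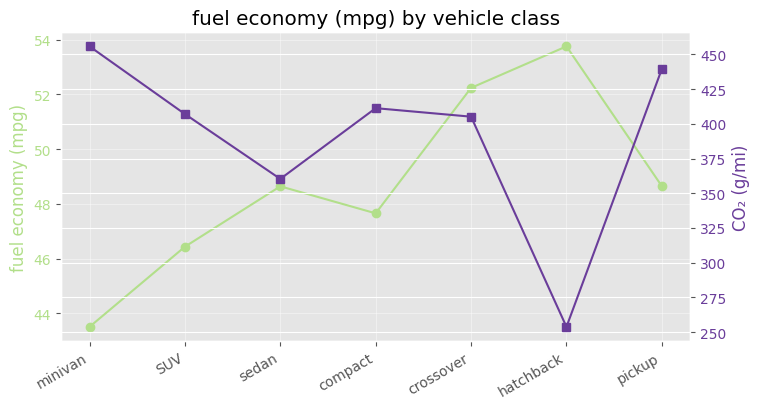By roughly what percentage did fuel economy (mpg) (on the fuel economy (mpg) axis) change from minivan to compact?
minivan ≈ 44, compact ≈ 48; (48 − 44) / 44 ≈ +9.1%.

≈ +9.1%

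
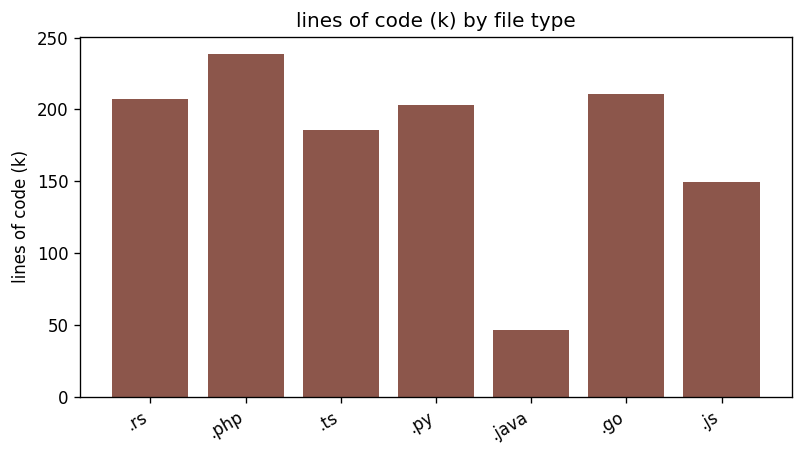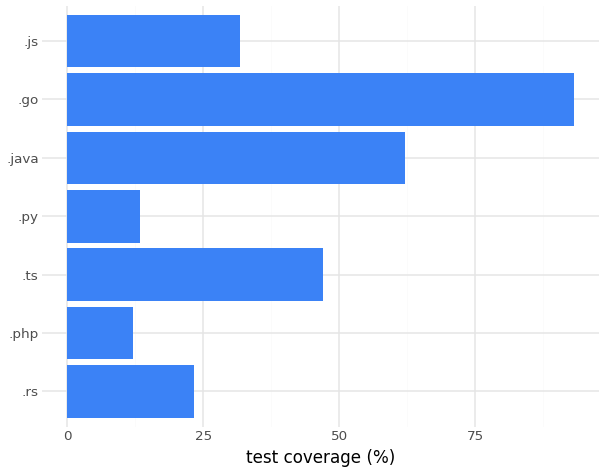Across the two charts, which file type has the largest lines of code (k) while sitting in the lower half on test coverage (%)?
.php

Chart 2 median test coverage (%) ≈ 30; below-median file types: .rs, .php, .py. Among those, .php has the highest lines of code (k) (≈ 250).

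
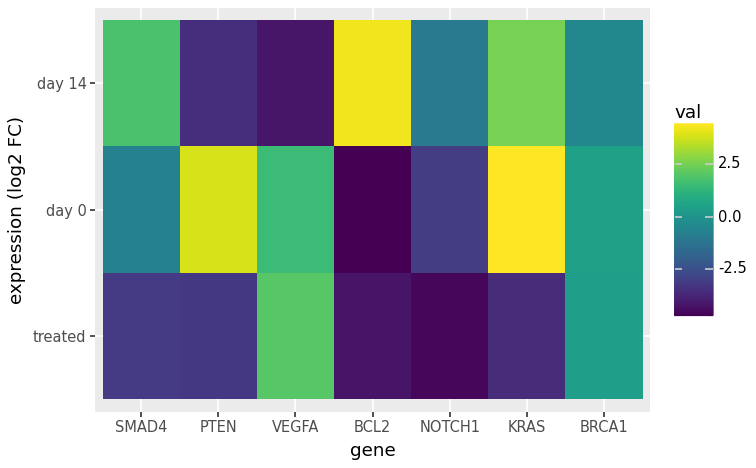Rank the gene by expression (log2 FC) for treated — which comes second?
BRCA1

Top 3 for treated: VEGFA ≈ 2, BRCA1 ≈ 0, SMAD4 ≈ -3.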